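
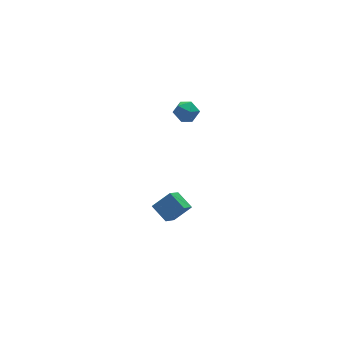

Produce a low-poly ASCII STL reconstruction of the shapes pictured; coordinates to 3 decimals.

solid 
facet normal -0.957 0.088 0.278
outer loop
vertex 0.658 -1.213 3.669
vertex 0.625 -1.969 3.795
vertex 0.833 -1.495 4.361
endloop
endfacet
facet normal -0.592 0.683 0.428
outer loop
vertex 0.658 -1.213 3.669
vertex 0.833 -1.495 4.361
vertex 1.259 -0.934 4.056
endloop
endfacet
facet normal -0.316 0.931 -0.181
outer loop
vertex 0.658 -1.213 3.669
vertex 1.259 -0.934 4.056
vertex 1.314 -1.062 3.301
endloop
endfacet
facet normal -0.510 0.490 -0.707
outer loop
vertex 0.658 -1.213 3.669
vertex 1.314 -1.062 3.301
vertex 0.922 -1.702 3.14
endloop
endfacet
facet normal -0.905 -0.031 -0.423
outer loop
vertex 0.658 -1.213 3.669
vertex 0.922 -1.702 3.14
vertex 0.625 -1.969 3.795
endloop
endfacet
facet normal -0.051 0.507 0.861
outer loop
vertex 1.259 -0.934 4.056
vertex 0.833 -1.495 4.361
vertex 1.598 -1.518 4.42
endloop
endfacet
facet normal -0.641 -0.456 0.617
outer loop
vertex 0.833 -1.495 4.361
vertex 0.625 -1.969 3.795
vertex 1.206 -2.158 4.259
endloop
endfacet
facet normal -0.559 -0.647 -0.518
outer loop
vertex 0.625 -1.969 3.795
vertex 0.922 -1.702 3.14
vertex 1.261 -2.286 3.504
endloop
endfacet
facet normal 0.081 0.196 -0.977
outer loop
vertex 0.922 -1.702 3.14
vertex 1.314 -1.062 3.301
vertex 1.687 -1.725 3.199
endloop
endfacet
facet normal 0.396 0.910 -0.125
outer loop
vertex 1.314 -1.062 3.301
vertex 1.259 -0.934 4.056
vertex 1.895 -1.251 3.765
endloop
endfacet
facet normal 0.510 -0.490 0.707
outer loop
vertex 1.862 -2.007 3.891
vertex 1.598 -1.518 4.42
vertex 1.206 -2.158 4.259
endloop
endfacet
facet normal 0.316 -0.931 0.181
outer loop
vertex 1.862 -2.007 3.891
vertex 1.206 -2.158 4.259
vertex 1.261 -2.286 3.504
endloop
endfacet
facet normal 0.592 -0.683 -0.428
outer loop
vertex 1.862 -2.007 3.891
vertex 1.261 -2.286 3.504
vertex 1.687 -1.725 3.199
endloop
endfacet
facet normal 0.957 -0.088 -0.278
outer loop
vertex 1.862 -2.007 3.891
vertex 1.687 -1.725 3.199
vertex 1.895 -1.251 3.765
endloop
endfacet
facet normal 0.905 0.031 0.423
outer loop
vertex 1.862 -2.007 3.891
vertex 1.895 -1.251 3.765
vertex 1.598 -1.518 4.42
endloop
endfacet
facet normal -0.081 -0.196 0.977
outer loop
vertex 1.206 -2.158 4.259
vertex 1.598 -1.518 4.42
vertex 0.833 -1.495 4.361
endloop
endfacet
facet normal -0.396 -0.910 0.125
outer loop
vertex 1.261 -2.286 3.504
vertex 1.206 -2.158 4.259
vertex 0.625 -1.969 3.795
endloop
endfacet
facet normal 0.051 -0.507 -0.861
outer loop
vertex 1.687 -1.725 3.199
vertex 1.261 -2.286 3.504
vertex 0.922 -1.702 3.14
endloop
endfacet
facet normal 0.641 0.456 -0.617
outer loop
vertex 1.895 -1.251 3.765
vertex 1.687 -1.725 3.199
vertex 1.314 -1.062 3.301
endloop
endfacet
facet normal 0.559 0.647 0.518
outer loop
vertex 1.598 -1.518 4.42
vertex 1.895 -1.251 3.765
vertex 1.259 -0.934 4.056
endloop
endfacet
facet normal -0.505 -0.508 0.698
outer loop
vertex -0.232 -2.629 -1.846
vertex -1.287 -2.574 -2.57
vertex 0.076 -3.662 -2.375
endloop
endfacet
facet normal 0.824 -0.044 0.565
outer loop
vertex 1.087 -2.646 -3.77
vertex -0.232 -2.629 -1.846
vertex 0.076 -3.662 -2.375
endloop
endfacet
facet normal -0.505 -0.508 0.697
outer loop
vertex 0.076 -3.662 -2.375
vertex -1.287 -2.574 -2.57
vertex -0.978 -3.606 -3.098
endloop
endfacet
facet normal 0.257 -0.860 -0.441
outer loop
vertex -0.978 -3.606 -3.098
vertex 1.087 -2.646 -3.77
vertex 0.076 -3.662 -2.375
endloop
endfacet
facet normal -0.257 0.860 0.440
outer loop
vertex -0.232 -2.629 -1.846
vertex -0.276 -1.558 -3.965
vertex -1.287 -2.574 -2.57
endloop
endfacet
facet normal 0.824 -0.042 0.565
outer loop
vertex 0.778 -1.614 -3.242
vertex -0.232 -2.629 -1.846
vertex 1.087 -2.646 -3.77
endloop
endfacet
facet normal -0.256 0.861 0.440
outer loop
vertex 0.778 -1.614 -3.242
vertex -0.276 -1.558 -3.965
vertex -0.232 -2.629 -1.846
endloop
endfacet
facet normal -0.824 0.043 -0.566
outer loop
vertex -1.287 -2.574 -2.57
vertex -0.276 -1.558 -3.965
vertex -0.978 -3.606 -3.098
endloop
endfacet
facet normal 0.257 -0.861 -0.440
outer loop
vertex 0.032 -2.591 -4.494
vertex 1.087 -2.646 -3.77
vertex -0.978 -3.606 -3.098
endloop
endfacet
facet normal -0.824 0.043 -0.565
outer loop
vertex -0.978 -3.606 -3.098
vertex -0.276 -1.558 -3.965
vertex 0.032 -2.591 -4.494
endloop
endfacet
facet normal 0.505 0.508 -0.698
outer loop
vertex 0.032 -2.591 -4.494
vertex 0.778 -1.614 -3.242
vertex 1.087 -2.646 -3.77
endloop
endfacet
facet normal 0.505 0.508 -0.698
outer loop
vertex -0.276 -1.558 -3.965
vertex 0.778 -1.614 -3.242
vertex 0.032 -2.591 -4.494
endloop
endfacet

endsolid


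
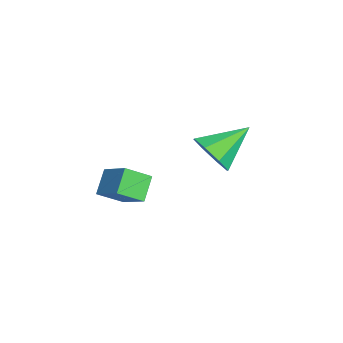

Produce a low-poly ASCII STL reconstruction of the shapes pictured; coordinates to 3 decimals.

solid 
facet normal 0.302 -0.805 -0.511
outer loop
vertex -2.138 1.607 0.27
vertex -3.093 1.455 -0.055
vertex -2.288 1.977 -0.402
endloop
endfacet
facet normal 0.702 0.678 0.217
outer loop
vertex -2.138 1.607 0.27
vertex -2.288 1.977 -0.402
vertex -3.667 2.985 0.915
endloop
endfacet
facet normal 0.302 -0.805 -0.511
outer loop
vertex -2.288 1.977 -0.402
vertex -3.093 1.455 -0.055
vertex -2.909 2.041 -0.87
endloop
endfacet
facet normal 0.336 0.884 -0.325
outer loop
vertex -2.288 1.977 -0.402
vertex -2.909 2.041 -0.87
vertex -3.667 2.985 0.915
endloop
endfacet
facet normal 0.302 -0.805 -0.511
outer loop
vertex -2.909 2.041 -0.87
vertex -3.093 1.455 -0.055
vertex -3.638 1.762 -0.861
endloop
endfacet
facet normal -0.306 0.782 -0.543
outer loop
vertex -2.909 2.041 -0.87
vertex -3.638 1.762 -0.861
vertex -3.667 2.985 0.915
endloop
endfacet
facet normal 0.302 -0.805 -0.511
outer loop
vertex -3.638 1.762 -0.861
vertex -3.093 1.455 -0.055
vertex -4.048 1.303 -0.38
endloop
endfacet
facet normal -0.847 0.431 -0.311
outer loop
vertex -3.638 1.762 -0.861
vertex -4.048 1.303 -0.38
vertex -3.667 2.985 0.915
endloop
endfacet
facet normal 0.302 -0.805 -0.510
outer loop
vertex -4.048 1.303 -0.38
vertex -3.093 1.455 -0.055
vertex -3.898 0.934 0.291
endloop
endfacet
facet normal -0.971 0.037 0.237
outer loop
vertex -4.048 1.303 -0.38
vertex -3.898 0.934 0.291
vertex -3.667 2.985 0.915
endloop
endfacet
facet normal 0.302 -0.805 -0.510
outer loop
vertex -3.898 0.934 0.291
vertex -3.093 1.455 -0.055
vertex -3.277 0.87 0.76
endloop
endfacet
facet normal -0.605 -0.169 0.778
outer loop
vertex -3.898 0.934 0.291
vertex -3.277 0.87 0.76
vertex -3.667 2.985 0.915
endloop
endfacet
facet normal 0.302 -0.805 -0.510
outer loop
vertex -3.277 0.87 0.76
vertex -3.093 1.455 -0.055
vertex -2.548 1.149 0.751
endloop
endfacet
facet normal 0.038 -0.066 0.997
outer loop
vertex -3.277 0.87 0.76
vertex -2.548 1.149 0.751
vertex -3.667 2.985 0.915
endloop
endfacet
facet normal 0.302 -0.806 -0.510
outer loop
vertex -2.548 1.149 0.751
vertex -3.093 1.455 -0.055
vertex -2.138 1.607 0.27
endloop
endfacet
facet normal 0.579 0.284 0.764
outer loop
vertex -2.548 1.149 0.751
vertex -2.138 1.607 0.27
vertex -3.667 2.985 0.915
endloop
endfacet
facet normal -0.725 -0.439 -0.531
outer loop
vertex -0.435 -3.018 0.224
vertex -1.191 -2.644 0.946
vertex -0.558 -2.06 -0.4
endloop
endfacet
facet normal 0.681 -0.336 -0.651
outer loop
vertex 0.471 -1.436 0.354
vertex -0.435 -3.018 0.224
vertex -0.558 -2.06 -0.4
endloop
endfacet
facet normal -0.725 -0.439 -0.531
outer loop
vertex -0.558 -2.06 -0.4
vertex -1.191 -2.644 0.946
vertex -1.314 -1.686 0.322
endloop
endfacet
facet normal -0.107 0.833 -0.543
outer loop
vertex -1.314 -1.686 0.322
vertex 0.471 -1.436 0.354
vertex -0.558 -2.06 -0.4
endloop
endfacet
facet normal 0.107 -0.833 0.543
outer loop
vertex -0.435 -3.018 0.224
vertex -0.162 -2.02 1.7
vertex -1.191 -2.644 0.946
endloop
endfacet
facet normal 0.681 -0.336 -0.651
outer loop
vertex 0.594 -2.394 0.978
vertex -0.435 -3.018 0.224
vertex 0.471 -1.436 0.354
endloop
endfacet
facet normal 0.107 -0.833 0.543
outer loop
vertex 0.594 -2.394 0.978
vertex -0.162 -2.02 1.7
vertex -0.435 -3.018 0.224
endloop
endfacet
facet normal -0.681 0.336 0.651
outer loop
vertex -1.191 -2.644 0.946
vertex -0.162 -2.02 1.7
vertex -1.314 -1.686 0.322
endloop
endfacet
facet normal -0.107 0.833 -0.543
outer loop
vertex -0.285 -1.062 1.076
vertex 0.471 -1.436 0.354
vertex -1.314 -1.686 0.322
endloop
endfacet
facet normal -0.681 0.336 0.651
outer loop
vertex -1.314 -1.686 0.322
vertex -0.162 -2.02 1.7
vertex -0.285 -1.062 1.076
endloop
endfacet
facet normal 0.725 0.439 0.531
outer loop
vertex -0.285 -1.062 1.076
vertex 0.594 -2.394 0.978
vertex 0.471 -1.436 0.354
endloop
endfacet
facet normal 0.725 0.439 0.531
outer loop
vertex -0.162 -2.02 1.7
vertex 0.594 -2.394 0.978
vertex -0.285 -1.062 1.076
endloop
endfacet

endsolid


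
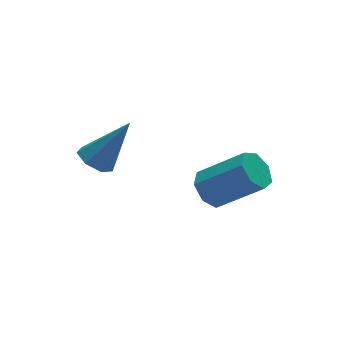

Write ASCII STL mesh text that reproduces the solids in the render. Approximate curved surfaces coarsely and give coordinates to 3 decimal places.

solid 
facet normal -0.582 0.107 -0.807
outer loop
vertex -1.809 -0.412 0.116
vertex -2.271 -0.496 0.438
vertex -2.009 -0.005 0.314
endloop
endfacet
facet normal 0.851 0.499 -0.165
outer loop
vertex -1.809 -0.412 0.116
vertex -2.009 -0.005 0.314
vertex -1.349 -0.664 1.722
endloop
endfacet
facet normal -0.580 0.106 -0.807
outer loop
vertex -2.009 -0.005 0.314
vertex -2.271 -0.496 0.438
vertex -2.407 0.032 0.605
endloop
endfacet
facet normal 0.295 0.911 0.288
outer loop
vertex -2.009 -0.005 0.314
vertex -2.407 0.032 0.605
vertex -1.349 -0.664 1.722
endloop
endfacet
facet normal -0.580 0.106 -0.808
outer loop
vertex -2.407 0.032 0.605
vertex -2.271 -0.496 0.438
vertex -2.703 -0.328 0.77
endloop
endfacet
facet normal -0.348 0.612 0.711
outer loop
vertex -2.407 0.032 0.605
vertex -2.703 -0.328 0.77
vertex -1.349 -0.664 1.722
endloop
endfacet
facet normal -0.580 0.105 -0.808
outer loop
vertex -2.703 -0.328 0.77
vertex -2.271 -0.496 0.438
vertex -2.674 -0.815 0.686
endloop
endfacet
facet normal -0.595 -0.171 0.786
outer loop
vertex -2.703 -0.328 0.77
vertex -2.674 -0.815 0.686
vertex -1.349 -0.664 1.722
endloop
endfacet
facet normal -0.581 0.106 -0.807
outer loop
vertex -2.674 -0.815 0.686
vertex -2.271 -0.496 0.438
vertex -2.342 -1.061 0.415
endloop
endfacet
facet normal -0.259 -0.852 0.456
outer loop
vertex -2.674 -0.815 0.686
vertex -2.342 -1.061 0.415
vertex -1.349 -0.664 1.722
endloop
endfacet
facet normal -0.581 0.106 -0.807
outer loop
vertex -2.342 -1.061 0.415
vertex -2.271 -0.496 0.438
vertex -1.957 -0.882 0.161
endloop
endfacet
facet normal 0.405 -0.914 -0.030
outer loop
vertex -2.342 -1.061 0.415
vertex -1.957 -0.882 0.161
vertex -1.349 -0.664 1.722
endloop
endfacet
facet normal -0.581 0.106 -0.807
outer loop
vertex -1.957 -0.882 0.161
vertex -2.271 -0.496 0.438
vertex -1.809 -0.412 0.116
endloop
endfacet
facet normal 0.899 -0.312 -0.307
outer loop
vertex -1.957 -0.882 0.161
vertex -1.809 -0.412 0.116
vertex -1.349 -0.664 1.722
endloop
endfacet
facet normal -0.603 0.478 -0.639
outer loop
vertex 0.616 -1.981 -0.554
vertex 0.131 -2.25 -0.298
vertex 0.395 -1.72 -0.15
endloop
endfacet
facet normal 0.681 0.726 -0.097
outer loop
vertex 0.616 -1.981 -0.554
vertex 0.395 -1.72 -0.15
vertex 1.573 -2.742 0.463
endloop
endfacet
facet normal 0.681 0.726 -0.097
outer loop
vertex 1.573 -2.742 0.463
vertex 0.395 -1.72 -0.15
vertex 1.352 -2.481 0.867
endloop
endfacet
facet normal 0.602 -0.479 0.639
outer loop
vertex 1.573 -2.742 0.463
vertex 1.352 -2.481 0.867
vertex 1.089 -3.01 0.718
endloop
endfacet
facet normal -0.601 0.478 -0.640
outer loop
vertex 0.395 -1.72 -0.15
vertex 0.131 -2.25 -0.298
vertex -0.025 -1.857 0.142
endloop
endfacet
facet normal 0.098 0.839 0.535
outer loop
vertex 0.395 -1.72 -0.15
vertex -0.025 -1.857 0.142
vertex 1.352 -2.481 0.867
endloop
endfacet
facet normal 0.099 0.839 0.535
outer loop
vertex 1.352 -2.481 0.867
vertex -0.025 -1.857 0.142
vertex 0.933 -2.618 1.159
endloop
endfacet
facet normal 0.602 -0.479 0.639
outer loop
vertex 1.352 -2.481 0.867
vertex 0.933 -2.618 1.159
vertex 1.089 -3.01 0.718
endloop
endfacet
facet normal -0.602 0.478 -0.640
outer loop
vertex -0.025 -1.857 0.142
vertex 0.131 -2.25 -0.298
vertex -0.327 -2.29 0.103
endloop
endfacet
facet normal -0.558 0.320 0.765
outer loop
vertex -0.025 -1.857 0.142
vertex -0.327 -2.29 0.103
vertex 0.933 -2.618 1.159
endloop
endfacet
facet normal -0.559 0.319 0.766
outer loop
vertex 0.933 -2.618 1.159
vertex -0.327 -2.29 0.103
vertex 0.631 -3.051 1.119
endloop
endfacet
facet normal 0.602 -0.479 0.639
outer loop
vertex 0.933 -2.618 1.159
vertex 0.631 -3.051 1.119
vertex 1.089 -3.01 0.718
endloop
endfacet
facet normal -0.602 0.479 -0.640
outer loop
vertex -0.327 -2.29 0.103
vertex 0.131 -2.25 -0.298
vertex -0.284 -2.693 -0.239
endloop
endfacet
facet normal -0.794 -0.440 0.419
outer loop
vertex -0.327 -2.29 0.103
vertex -0.284 -2.693 -0.239
vertex 0.631 -3.051 1.119
endloop
endfacet
facet normal -0.794 -0.440 0.419
outer loop
vertex 0.631 -3.051 1.119
vertex -0.284 -2.693 -0.239
vertex 0.674 -3.453 0.778
endloop
endfacet
facet normal 0.602 -0.478 0.639
outer loop
vertex 0.631 -3.051 1.119
vertex 0.674 -3.453 0.778
vertex 1.089 -3.01 0.718
endloop
endfacet
facet normal -0.602 0.479 -0.639
outer loop
vertex -0.284 -2.693 -0.239
vertex 0.131 -2.25 -0.298
vertex 0.072 -2.761 -0.625
endloop
endfacet
facet normal -0.430 -0.869 -0.244
outer loop
vertex -0.284 -2.693 -0.239
vertex 0.072 -2.761 -0.625
vertex 0.674 -3.453 0.778
endloop
endfacet
facet normal -0.433 -0.868 -0.242
outer loop
vertex 0.674 -3.453 0.778
vertex 0.072 -2.761 -0.625
vertex 1.029 -3.522 0.391
endloop
endfacet
facet normal 0.603 -0.478 0.638
outer loop
vertex 0.674 -3.453 0.778
vertex 1.029 -3.522 0.391
vertex 1.089 -3.01 0.718
endloop
endfacet
facet normal -0.602 0.479 -0.639
outer loop
vertex 0.072 -2.761 -0.625
vertex 0.131 -2.25 -0.298
vertex 0.472 -2.445 -0.765
endloop
endfacet
facet normal 0.255 -0.643 -0.722
outer loop
vertex 0.072 -2.761 -0.625
vertex 0.472 -2.445 -0.765
vertex 1.029 -3.522 0.391
endloop
endfacet
facet normal 0.256 -0.642 -0.722
outer loop
vertex 1.029 -3.522 0.391
vertex 0.472 -2.445 -0.765
vertex 1.429 -3.205 0.251
endloop
endfacet
facet normal 0.603 -0.478 0.639
outer loop
vertex 1.029 -3.522 0.391
vertex 1.429 -3.205 0.251
vertex 1.089 -3.01 0.718
endloop
endfacet
facet normal -0.602 0.478 -0.639
outer loop
vertex 0.472 -2.445 -0.765
vertex 0.131 -2.25 -0.298
vertex 0.616 -1.981 -0.554
endloop
endfacet
facet normal 0.751 0.066 -0.658
outer loop
vertex 0.472 -2.445 -0.765
vertex 0.616 -1.981 -0.554
vertex 1.429 -3.205 0.251
endloop
endfacet
facet normal 0.751 0.067 -0.657
outer loop
vertex 1.429 -3.205 0.251
vertex 0.616 -1.981 -0.554
vertex 1.573 -2.742 0.463
endloop
endfacet
facet normal 0.602 -0.480 0.638
outer loop
vertex 1.429 -3.205 0.251
vertex 1.573 -2.742 0.463
vertex 1.089 -3.01 0.718
endloop
endfacet

endsolid


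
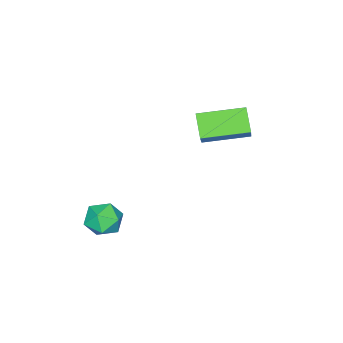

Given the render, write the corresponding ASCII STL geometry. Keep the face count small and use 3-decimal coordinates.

solid 
facet normal -0.641 0.756 0.130
outer loop
vertex -3.054 3.882 2.039
vertex -2.434 4.557 1.174
vertex -4.219 3.138 0.621
endloop
endfacet
facet normal -0.492 -0.536 0.686
outer loop
vertex -2.866 1.543 0.346
vertex -3.054 3.882 2.039
vertex -4.219 3.138 0.621
endloop
endfacet
facet normal -0.641 0.756 0.130
outer loop
vertex -4.219 3.138 0.621
vertex -2.434 4.557 1.174
vertex -3.599 3.813 -0.243
endloop
endfacet
facet normal -0.588 -0.376 -0.716
outer loop
vertex -3.599 3.813 -0.243
vertex -2.866 1.543 0.346
vertex -4.219 3.138 0.621
endloop
endfacet
facet normal 0.589 0.376 0.715
outer loop
vertex -3.054 3.882 2.039
vertex -1.081 2.962 0.899
vertex -2.434 4.557 1.174
endloop
endfacet
facet normal -0.492 -0.536 0.686
outer loop
vertex -1.701 2.287 1.763
vertex -3.054 3.882 2.039
vertex -2.866 1.543 0.346
endloop
endfacet
facet normal 0.589 0.376 0.716
outer loop
vertex -1.701 2.287 1.763
vertex -1.081 2.962 0.899
vertex -3.054 3.882 2.039
endloop
endfacet
facet normal 0.492 0.536 -0.686
outer loop
vertex -2.434 4.557 1.174
vertex -1.081 2.962 0.899
vertex -3.599 3.813 -0.243
endloop
endfacet
facet normal -0.589 -0.376 -0.715
outer loop
vertex -2.246 2.218 -0.519
vertex -2.866 1.543 0.346
vertex -3.599 3.813 -0.243
endloop
endfacet
facet normal 0.492 0.536 -0.686
outer loop
vertex -3.599 3.813 -0.243
vertex -1.081 2.962 0.899
vertex -2.246 2.218 -0.519
endloop
endfacet
facet normal 0.641 -0.756 -0.130
outer loop
vertex -2.246 2.218 -0.519
vertex -1.701 2.287 1.763
vertex -2.866 1.543 0.346
endloop
endfacet
facet normal 0.641 -0.756 -0.130
outer loop
vertex -1.081 2.962 0.899
vertex -1.701 2.287 1.763
vertex -2.246 2.218 -0.519
endloop
endfacet
facet normal -0.900 0.011 0.436
outer loop
vertex 1.228 0.683 -3.622
vertex 1.264 -0.248 -3.525
vertex 1.598 0.307 -2.849
endloop
endfacet
facet normal -0.548 0.618 0.563
outer loop
vertex 1.228 0.683 -3.622
vertex 1.598 0.307 -2.849
vertex 2.01 1.042 -3.255
endloop
endfacet
facet normal -0.391 0.918 -0.065
outer loop
vertex 1.228 0.683 -3.622
vertex 2.01 1.042 -3.255
vertex 1.931 0.943 -4.182
endloop
endfacet
facet normal -0.646 0.495 -0.581
outer loop
vertex 1.228 0.683 -3.622
vertex 1.931 0.943 -4.182
vertex 1.47 0.146 -4.349
endloop
endfacet
facet normal -0.960 -0.065 -0.271
outer loop
vertex 1.228 0.683 -3.622
vertex 1.47 0.146 -4.349
vertex 1.264 -0.248 -3.525
endloop
endfacet
facet normal 0.065 0.454 0.888
outer loop
vertex 2.01 1.042 -3.255
vertex 1.598 0.307 -2.849
vertex 2.53 0.334 -2.931
endloop
endfacet
facet normal -0.504 -0.529 0.683
outer loop
vertex 1.598 0.307 -2.849
vertex 1.264 -0.248 -3.525
vertex 2.069 -0.463 -3.098
endloop
endfacet
facet normal -0.601 -0.653 -0.462
outer loop
vertex 1.264 -0.248 -3.525
vertex 1.47 0.146 -4.349
vertex 1.99 -0.562 -4.025
endloop
endfacet
facet normal -0.092 0.255 -0.963
outer loop
vertex 1.47 0.146 -4.349
vertex 1.931 0.943 -4.182
vertex 2.402 0.173 -4.431
endloop
endfacet
facet normal 0.318 0.939 -0.127
outer loop
vertex 1.931 0.943 -4.182
vertex 2.01 1.042 -3.255
vertex 2.736 0.728 -3.755
endloop
endfacet
facet normal 0.646 -0.495 0.581
outer loop
vertex 2.772 -0.203 -3.658
vertex 2.53 0.334 -2.931
vertex 2.069 -0.463 -3.098
endloop
endfacet
facet normal 0.391 -0.918 0.065
outer loop
vertex 2.772 -0.203 -3.658
vertex 2.069 -0.463 -3.098
vertex 1.99 -0.562 -4.025
endloop
endfacet
facet normal 0.548 -0.618 -0.563
outer loop
vertex 2.772 -0.203 -3.658
vertex 1.99 -0.562 -4.025
vertex 2.402 0.173 -4.431
endloop
endfacet
facet normal 0.900 -0.011 -0.436
outer loop
vertex 2.772 -0.203 -3.658
vertex 2.402 0.173 -4.431
vertex 2.736 0.728 -3.755
endloop
endfacet
facet normal 0.960 0.065 0.271
outer loop
vertex 2.772 -0.203 -3.658
vertex 2.736 0.728 -3.755
vertex 2.53 0.334 -2.931
endloop
endfacet
facet normal 0.092 -0.255 0.963
outer loop
vertex 2.069 -0.463 -3.098
vertex 2.53 0.334 -2.931
vertex 1.598 0.307 -2.849
endloop
endfacet
facet normal -0.318 -0.939 0.127
outer loop
vertex 1.99 -0.562 -4.025
vertex 2.069 -0.463 -3.098
vertex 1.264 -0.248 -3.525
endloop
endfacet
facet normal -0.065 -0.454 -0.888
outer loop
vertex 2.402 0.173 -4.431
vertex 1.99 -0.562 -4.025
vertex 1.47 0.146 -4.349
endloop
endfacet
facet normal 0.504 0.529 -0.683
outer loop
vertex 2.736 0.728 -3.755
vertex 2.402 0.173 -4.431
vertex 1.931 0.943 -4.182
endloop
endfacet
facet normal 0.601 0.653 0.462
outer loop
vertex 2.53 0.334 -2.931
vertex 2.736 0.728 -3.755
vertex 2.01 1.042 -3.255
endloop
endfacet

endsolid


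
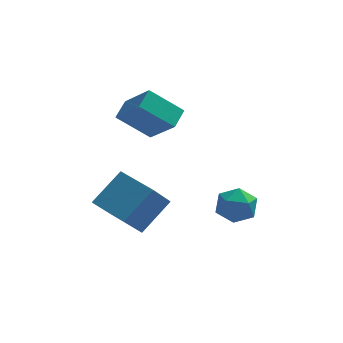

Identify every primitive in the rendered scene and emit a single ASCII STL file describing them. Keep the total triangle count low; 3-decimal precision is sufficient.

solid 
facet normal -0.534 0.529 -0.660
outer loop
vertex -4.238 4.796 2.175
vertex -2.654 4.771 0.873
vertex -4.643 3.795 1.701
endloop
endfacet
facet normal -0.773 0.012 0.635
outer loop
vertex -3.506 2.669 3.107
vertex -4.238 4.796 2.175
vertex -4.643 3.795 1.701
endloop
endfacet
facet normal -0.534 0.529 -0.660
outer loop
vertex -4.643 3.795 1.701
vertex -2.654 4.771 0.873
vertex -3.06 3.769 0.399
endloop
endfacet
facet normal -0.344 -0.849 -0.401
outer loop
vertex -3.06 3.769 0.399
vertex -3.506 2.669 3.107
vertex -4.643 3.795 1.701
endloop
endfacet
facet normal 0.344 0.849 0.402
outer loop
vertex -4.238 4.796 2.175
vertex -1.517 3.645 2.279
vertex -2.654 4.771 0.873
endloop
endfacet
facet normal -0.772 0.012 0.635
outer loop
vertex -3.1 3.671 3.581
vertex -4.238 4.796 2.175
vertex -3.506 2.669 3.107
endloop
endfacet
facet normal 0.344 0.849 0.401
outer loop
vertex -3.1 3.671 3.581
vertex -1.517 3.645 2.279
vertex -4.238 4.796 2.175
endloop
endfacet
facet normal 0.773 -0.013 -0.635
outer loop
vertex -2.654 4.771 0.873
vertex -1.517 3.645 2.279
vertex -3.06 3.769 0.399
endloop
endfacet
facet normal -0.343 -0.849 -0.401
outer loop
vertex -1.922 2.644 1.805
vertex -3.506 2.669 3.107
vertex -3.06 3.769 0.399
endloop
endfacet
facet normal 0.773 -0.012 -0.635
outer loop
vertex -3.06 3.769 0.399
vertex -1.517 3.645 2.279
vertex -1.922 2.644 1.805
endloop
endfacet
facet normal 0.534 -0.529 0.660
outer loop
vertex -1.922 2.644 1.805
vertex -3.1 3.671 3.581
vertex -3.506 2.669 3.107
endloop
endfacet
facet normal 0.534 -0.529 0.660
outer loop
vertex -1.517 3.645 2.279
vertex -3.1 3.671 3.581
vertex -1.922 2.644 1.805
endloop
endfacet
facet normal -0.713 0.691 0.119
outer loop
vertex -5.522 -0.217 -1.358
vertex -4.287 0.824 0.0
vertex -4.789 0.787 -2.794
endloop
endfacet
facet normal -0.585 -0.493 -0.644
outer loop
vertex -3.313 -0.644 -3.04
vertex -5.522 -0.217 -1.358
vertex -4.789 0.787 -2.794
endloop
endfacet
facet normal -0.713 0.691 0.119
outer loop
vertex -4.789 0.787 -2.794
vertex -4.287 0.824 0.0
vertex -3.553 1.828 -1.437
endloop
endfacet
facet normal 0.386 0.528 -0.757
outer loop
vertex -3.553 1.828 -1.437
vertex -3.313 -0.644 -3.04
vertex -4.789 0.787 -2.794
endloop
endfacet
facet normal -0.386 -0.528 0.756
outer loop
vertex -5.522 -0.217 -1.358
vertex -2.811 -0.607 -0.246
vertex -4.287 0.824 0.0
endloop
endfacet
facet normal -0.585 -0.493 -0.644
outer loop
vertex -4.047 -1.648 -1.603
vertex -5.522 -0.217 -1.358
vertex -3.313 -0.644 -3.04
endloop
endfacet
facet normal -0.386 -0.528 0.757
outer loop
vertex -4.047 -1.648 -1.603
vertex -2.811 -0.607 -0.246
vertex -5.522 -0.217 -1.358
endloop
endfacet
facet normal 0.585 0.493 0.644
outer loop
vertex -4.287 0.824 0.0
vertex -2.811 -0.607 -0.246
vertex -3.553 1.828 -1.437
endloop
endfacet
facet normal 0.387 0.528 -0.756
outer loop
vertex -2.078 0.397 -1.682
vertex -3.313 -0.644 -3.04
vertex -3.553 1.828 -1.437
endloop
endfacet
facet normal 0.585 0.493 0.644
outer loop
vertex -3.553 1.828 -1.437
vertex -2.811 -0.607 -0.246
vertex -2.078 0.397 -1.682
endloop
endfacet
facet normal 0.713 -0.691 -0.119
outer loop
vertex -2.078 0.397 -1.682
vertex -4.047 -1.648 -1.603
vertex -3.313 -0.644 -3.04
endloop
endfacet
facet normal 0.713 -0.691 -0.119
outer loop
vertex -2.811 -0.607 -0.246
vertex -4.047 -1.648 -1.603
vertex -2.078 0.397 -1.682
endloop
endfacet
facet normal -0.221 0.711 0.667
outer loop
vertex 1.0 2.894 -2.734
vertex 0.089 2.368 -2.475
vertex 1.008 2.154 -1.943
endloop
endfacet
facet normal 0.485 0.641 0.595
outer loop
vertex 1.0 2.894 -2.734
vertex 1.008 2.154 -1.943
vertex 1.824 2.196 -2.654
endloop
endfacet
facet normal 0.649 0.756 -0.091
outer loop
vertex 1.0 2.894 -2.734
vertex 1.824 2.196 -2.654
vertex 1.41 2.435 -3.625
endloop
endfacet
facet normal 0.044 0.896 -0.441
outer loop
vertex 1.0 2.894 -2.734
vertex 1.41 2.435 -3.625
vertex 0.338 2.542 -3.515
endloop
endfacet
facet normal -0.494 0.869 0.027
outer loop
vertex 1.0 2.894 -2.734
vertex 0.338 2.542 -3.515
vertex 0.089 2.368 -2.475
endloop
endfacet
facet normal 0.658 -0.033 0.753
outer loop
vertex 1.824 2.196 -2.654
vertex 1.008 2.154 -1.943
vertex 1.422 1.238 -2.345
endloop
endfacet
facet normal -0.485 0.080 0.871
outer loop
vertex 1.008 2.154 -1.943
vertex 0.089 2.368 -2.475
vertex 0.35 1.345 -2.235
endloop
endfacet
facet normal -0.927 0.336 -0.166
outer loop
vertex 0.089 2.368 -2.475
vertex 0.338 2.542 -3.515
vertex -0.064 1.584 -3.206
endloop
endfacet
facet normal -0.057 0.380 -0.923
outer loop
vertex 0.338 2.542 -3.515
vertex 1.41 2.435 -3.625
vertex 0.752 1.626 -3.917
endloop
endfacet
facet normal 0.922 0.152 -0.356
outer loop
vertex 1.41 2.435 -3.625
vertex 1.824 2.196 -2.654
vertex 1.671 1.412 -3.385
endloop
endfacet
facet normal -0.044 -0.896 0.441
outer loop
vertex 0.76 0.886 -3.126
vertex 1.422 1.238 -2.345
vertex 0.35 1.345 -2.235
endloop
endfacet
facet normal -0.649 -0.756 0.091
outer loop
vertex 0.76 0.886 -3.126
vertex 0.35 1.345 -2.235
vertex -0.064 1.584 -3.206
endloop
endfacet
facet normal -0.485 -0.641 -0.595
outer loop
vertex 0.76 0.886 -3.126
vertex -0.064 1.584 -3.206
vertex 0.752 1.626 -3.917
endloop
endfacet
facet normal 0.221 -0.711 -0.667
outer loop
vertex 0.76 0.886 -3.126
vertex 0.752 1.626 -3.917
vertex 1.671 1.412 -3.385
endloop
endfacet
facet normal 0.494 -0.869 -0.027
outer loop
vertex 0.76 0.886 -3.126
vertex 1.671 1.412 -3.385
vertex 1.422 1.238 -2.345
endloop
endfacet
facet normal 0.057 -0.380 0.923
outer loop
vertex 0.35 1.345 -2.235
vertex 1.422 1.238 -2.345
vertex 1.008 2.154 -1.943
endloop
endfacet
facet normal -0.922 -0.152 0.356
outer loop
vertex -0.064 1.584 -3.206
vertex 0.35 1.345 -2.235
vertex 0.089 2.368 -2.475
endloop
endfacet
facet normal -0.658 0.033 -0.753
outer loop
vertex 0.752 1.626 -3.917
vertex -0.064 1.584 -3.206
vertex 0.338 2.542 -3.515
endloop
endfacet
facet normal 0.485 -0.080 -0.871
outer loop
vertex 1.671 1.412 -3.385
vertex 0.752 1.626 -3.917
vertex 1.41 2.435 -3.625
endloop
endfacet
facet normal 0.927 -0.336 0.166
outer loop
vertex 1.422 1.238 -2.345
vertex 1.671 1.412 -3.385
vertex 1.824 2.196 -2.654
endloop
endfacet

endsolid


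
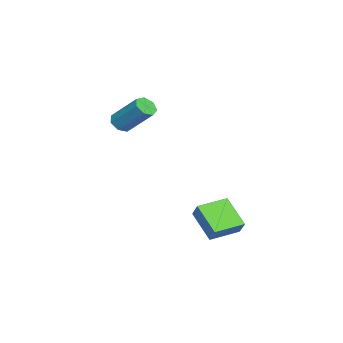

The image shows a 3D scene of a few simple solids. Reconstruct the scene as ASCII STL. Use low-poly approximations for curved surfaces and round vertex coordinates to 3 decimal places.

solid 
facet normal -0.280 -0.684 -0.674
outer loop
vertex -2.404 -4.157 1.437
vertex -3.037 -4.169 1.712
vertex -2.796 -3.768 1.205
endloop
endfacet
facet normal 0.702 0.332 -0.630
outer loop
vertex -2.404 -4.157 1.437
vertex -2.796 -3.768 1.205
vertex -1.79 -2.66 2.912
endloop
endfacet
facet normal 0.703 0.331 -0.629
outer loop
vertex -1.79 -2.66 2.912
vertex -2.796 -3.768 1.205
vertex -2.181 -2.271 2.68
endloop
endfacet
facet normal 0.281 0.684 0.673
outer loop
vertex -1.79 -2.66 2.912
vertex -2.181 -2.271 2.68
vertex -2.423 -2.671 3.188
endloop
endfacet
facet normal -0.280 -0.684 -0.674
outer loop
vertex -2.796 -3.768 1.205
vertex -3.037 -4.169 1.712
vertex -3.369 -3.681 1.355
endloop
endfacet
facet normal -0.073 0.715 -0.695
outer loop
vertex -2.796 -3.768 1.205
vertex -3.369 -3.681 1.355
vertex -2.181 -2.271 2.68
endloop
endfacet
facet normal -0.072 0.715 -0.696
outer loop
vertex -2.181 -2.271 2.68
vertex -3.369 -3.681 1.355
vertex -2.755 -2.183 2.83
endloop
endfacet
facet normal 0.281 0.685 0.673
outer loop
vertex -2.181 -2.271 2.68
vertex -2.755 -2.183 2.83
vertex -2.423 -2.671 3.188
endloop
endfacet
facet normal -0.281 -0.684 -0.673
outer loop
vertex -3.369 -3.681 1.355
vertex -3.037 -4.169 1.712
vertex -3.692 -3.961 1.774
endloop
endfacet
facet normal -0.794 0.560 -0.238
outer loop
vertex -3.369 -3.681 1.355
vertex -3.692 -3.961 1.774
vertex -2.755 -2.183 2.83
endloop
endfacet
facet normal -0.794 0.560 -0.238
outer loop
vertex -2.755 -2.183 2.83
vertex -3.692 -3.961 1.774
vertex -3.078 -2.463 3.249
endloop
endfacet
facet normal 0.280 0.684 0.673
outer loop
vertex -2.755 -2.183 2.83
vertex -3.078 -2.463 3.249
vertex -2.423 -2.671 3.188
endloop
endfacet
facet normal -0.281 -0.685 -0.672
outer loop
vertex -3.692 -3.961 1.774
vertex -3.037 -4.169 1.712
vertex -3.522 -4.397 2.147
endloop
endfacet
facet normal -0.917 -0.017 0.399
outer loop
vertex -3.692 -3.961 1.774
vertex -3.522 -4.397 2.147
vertex -3.078 -2.463 3.249
endloop
endfacet
facet normal -0.917 -0.017 0.399
outer loop
vertex -3.078 -2.463 3.249
vertex -3.522 -4.397 2.147
vertex -2.908 -2.9 3.622
endloop
endfacet
facet normal 0.280 0.684 0.674
outer loop
vertex -3.078 -2.463 3.249
vertex -2.908 -2.9 3.622
vertex -2.423 -2.671 3.188
endloop
endfacet
facet normal -0.282 -0.684 -0.673
outer loop
vertex -3.522 -4.397 2.147
vertex -3.037 -4.169 1.712
vertex -2.987 -4.662 2.192
endloop
endfacet
facet normal -0.350 -0.581 0.735
outer loop
vertex -3.522 -4.397 2.147
vertex -2.987 -4.662 2.192
vertex -2.908 -2.9 3.622
endloop
endfacet
facet normal -0.349 -0.581 0.735
outer loop
vertex -2.908 -2.9 3.622
vertex -2.987 -4.662 2.192
vertex -2.373 -3.164 3.667
endloop
endfacet
facet normal 0.281 0.683 0.674
outer loop
vertex -2.908 -2.9 3.622
vertex -2.373 -3.164 3.667
vertex -2.423 -2.671 3.188
endloop
endfacet
facet normal -0.280 -0.684 -0.674
outer loop
vertex -2.987 -4.662 2.192
vertex -3.037 -4.169 1.712
vertex -2.49 -4.555 1.877
endloop
endfacet
facet normal 0.481 -0.707 0.518
outer loop
vertex -2.987 -4.662 2.192
vertex -2.49 -4.555 1.877
vertex -2.373 -3.164 3.667
endloop
endfacet
facet normal 0.479 -0.708 0.519
outer loop
vertex -2.373 -3.164 3.667
vertex -2.49 -4.555 1.877
vertex -1.875 -3.058 3.352
endloop
endfacet
facet normal 0.281 0.683 0.674
outer loop
vertex -2.373 -3.164 3.667
vertex -1.875 -3.058 3.352
vertex -2.423 -2.671 3.188
endloop
endfacet
facet normal -0.280 -0.684 -0.674
outer loop
vertex -2.49 -4.555 1.877
vertex -3.037 -4.169 1.712
vertex -2.404 -4.157 1.437
endloop
endfacet
facet normal 0.949 -0.303 -0.088
outer loop
vertex -2.49 -4.555 1.877
vertex -2.404 -4.157 1.437
vertex -1.875 -3.058 3.352
endloop
endfacet
facet normal 0.949 -0.301 -0.089
outer loop
vertex -1.875 -3.058 3.352
vertex -2.404 -4.157 1.437
vertex -1.79 -2.66 2.912
endloop
endfacet
facet normal 0.282 0.684 0.673
outer loop
vertex -1.875 -3.058 3.352
vertex -1.79 -2.66 2.912
vertex -2.423 -2.671 3.188
endloop
endfacet
facet normal -0.637 0.760 0.129
outer loop
vertex -1.25 1.747 -2.475
vertex -0.208 2.837 -3.758
vertex -1.853 1.378 -3.278
endloop
endfacet
facet normal -0.526 -0.551 0.648
outer loop
vertex -0.752 0.063 -3.502
vertex -1.25 1.747 -2.475
vertex -1.853 1.378 -3.278
endloop
endfacet
facet normal -0.637 0.760 0.130
outer loop
vertex -1.853 1.378 -3.278
vertex -0.208 2.837 -3.758
vertex -0.811 2.469 -4.561
endloop
endfacet
facet normal -0.564 -0.344 -0.751
outer loop
vertex -0.811 2.469 -4.561
vertex -0.752 0.063 -3.502
vertex -1.853 1.378 -3.278
endloop
endfacet
facet normal 0.564 0.344 0.751
outer loop
vertex -1.25 1.747 -2.475
vertex 0.893 1.522 -3.982
vertex -0.208 2.837 -3.758
endloop
endfacet
facet normal -0.526 -0.551 0.648
outer loop
vertex -0.149 0.431 -2.699
vertex -1.25 1.747 -2.475
vertex -0.752 0.063 -3.502
endloop
endfacet
facet normal 0.564 0.344 0.751
outer loop
vertex -0.149 0.431 -2.699
vertex 0.893 1.522 -3.982
vertex -1.25 1.747 -2.475
endloop
endfacet
facet normal 0.526 0.551 -0.648
outer loop
vertex -0.208 2.837 -3.758
vertex 0.893 1.522 -3.982
vertex -0.811 2.469 -4.561
endloop
endfacet
facet normal -0.564 -0.344 -0.751
outer loop
vertex 0.29 1.153 -4.785
vertex -0.752 0.063 -3.502
vertex -0.811 2.469 -4.561
endloop
endfacet
facet normal 0.526 0.551 -0.648
outer loop
vertex -0.811 2.469 -4.561
vertex 0.893 1.522 -3.982
vertex 0.29 1.153 -4.785
endloop
endfacet
facet normal 0.636 -0.761 -0.129
outer loop
vertex 0.29 1.153 -4.785
vertex -0.149 0.431 -2.699
vertex -0.752 0.063 -3.502
endloop
endfacet
facet normal 0.637 -0.760 -0.129
outer loop
vertex 0.893 1.522 -3.982
vertex -0.149 0.431 -2.699
vertex 0.29 1.153 -4.785
endloop
endfacet

endsolid


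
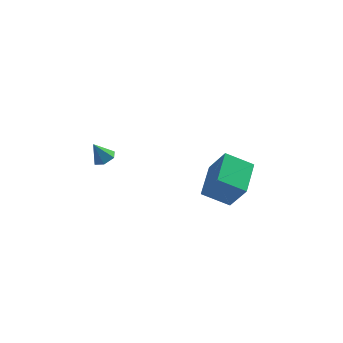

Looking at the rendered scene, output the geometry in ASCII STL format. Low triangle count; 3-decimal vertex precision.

solid 
facet normal -0.866 0.176 0.469
outer loop
vertex 2.393 1.679 -1.499
vertex 3.062 3.662 -1.009
vertex 1.632 2.345 -3.155
endloop
endfacet
facet normal -0.312 -0.923 -0.228
outer loop
vertex 3.138 2.038 -3.971
vertex 2.393 1.679 -1.499
vertex 1.632 2.345 -3.155
endloop
endfacet
facet normal -0.866 0.176 0.469
outer loop
vertex 1.632 2.345 -3.155
vertex 3.062 3.662 -1.009
vertex 2.301 4.328 -2.665
endloop
endfacet
facet normal -0.392 0.343 -0.853
outer loop
vertex 2.301 4.328 -2.665
vertex 3.138 2.038 -3.971
vertex 1.632 2.345 -3.155
endloop
endfacet
facet normal 0.392 -0.343 0.853
outer loop
vertex 2.393 1.679 -1.499
vertex 4.568 3.355 -1.825
vertex 3.062 3.662 -1.009
endloop
endfacet
facet normal -0.312 -0.923 -0.228
outer loop
vertex 3.899 1.372 -2.315
vertex 2.393 1.679 -1.499
vertex 3.138 2.038 -3.971
endloop
endfacet
facet normal 0.392 -0.343 0.853
outer loop
vertex 3.899 1.372 -2.315
vertex 4.568 3.355 -1.825
vertex 2.393 1.679 -1.499
endloop
endfacet
facet normal 0.312 0.923 0.228
outer loop
vertex 3.062 3.662 -1.009
vertex 4.568 3.355 -1.825
vertex 2.301 4.328 -2.665
endloop
endfacet
facet normal -0.392 0.343 -0.853
outer loop
vertex 3.807 4.021 -3.481
vertex 3.138 2.038 -3.971
vertex 2.301 4.328 -2.665
endloop
endfacet
facet normal 0.312 0.923 0.228
outer loop
vertex 2.301 4.328 -2.665
vertex 4.568 3.355 -1.825
vertex 3.807 4.021 -3.481
endloop
endfacet
facet normal 0.866 -0.176 -0.469
outer loop
vertex 3.807 4.021 -3.481
vertex 3.899 1.372 -2.315
vertex 3.138 2.038 -3.971
endloop
endfacet
facet normal 0.866 -0.176 -0.469
outer loop
vertex 4.568 3.355 -1.825
vertex 3.899 1.372 -2.315
vertex 3.807 4.021 -3.481
endloop
endfacet
facet normal 0.464 -0.102 -0.880
outer loop
vertex -2.996 0.024 2.599
vertex -3.511 -0.249 2.359
vertex -3.44 0.376 2.324
endloop
endfacet
facet normal 0.288 0.788 0.544
outer loop
vertex -2.996 0.024 2.599
vertex -3.44 0.376 2.324
vertex -4.049 -0.131 3.381
endloop
endfacet
facet normal 0.463 -0.102 -0.881
outer loop
vertex -3.44 0.376 2.324
vertex -3.511 -0.249 2.359
vertex -3.955 0.103 2.085
endloop
endfacet
facet normal -0.507 0.854 0.117
outer loop
vertex -3.44 0.376 2.324
vertex -3.955 0.103 2.085
vertex -4.049 -0.131 3.381
endloop
endfacet
facet normal 0.463 -0.102 -0.881
outer loop
vertex -3.955 0.103 2.085
vertex -3.511 -0.249 2.359
vertex -4.026 -0.522 2.12
endloop
endfacet
facet normal -0.993 0.110 -0.052
outer loop
vertex -3.955 0.103 2.085
vertex -4.026 -0.522 2.12
vertex -4.049 -0.131 3.381
endloop
endfacet
facet normal 0.463 -0.103 -0.880
outer loop
vertex -4.026 -0.522 2.12
vertex -3.511 -0.249 2.359
vertex -3.582 -0.874 2.395
endloop
endfacet
facet normal -0.683 -0.701 0.205
outer loop
vertex -4.026 -0.522 2.12
vertex -3.582 -0.874 2.395
vertex -4.049 -0.131 3.381
endloop
endfacet
facet normal 0.463 -0.103 -0.880
outer loop
vertex -3.582 -0.874 2.395
vertex -3.511 -0.249 2.359
vertex -3.067 -0.601 2.634
endloop
endfacet
facet normal 0.113 -0.767 0.632
outer loop
vertex -3.582 -0.874 2.395
vertex -3.067 -0.601 2.634
vertex -4.049 -0.131 3.381
endloop
endfacet
facet normal 0.464 -0.102 -0.880
outer loop
vertex -3.067 -0.601 2.634
vertex -3.511 -0.249 2.359
vertex -2.996 0.024 2.599
endloop
endfacet
facet normal 0.598 -0.023 0.801
outer loop
vertex -3.067 -0.601 2.634
vertex -2.996 0.024 2.599
vertex -4.049 -0.131 3.381
endloop
endfacet

endsolid


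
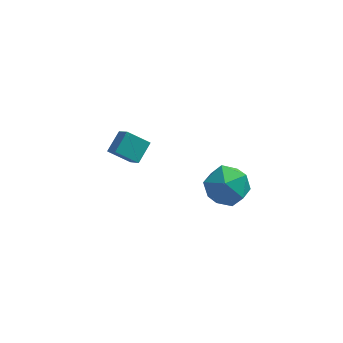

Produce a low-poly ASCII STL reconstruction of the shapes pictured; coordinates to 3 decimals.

solid 
facet normal -0.842 0.110 0.528
outer loop
vertex -0.334 3.794 0.17
vertex -0.69 4.467 -0.539
vertex -0.746 3.047 -0.332
endloop
endfacet
facet normal 0.343 -0.647 0.681
outer loop
vertex 0.13 2.933 -0.881
vertex -0.334 3.794 0.17
vertex -0.746 3.047 -0.332
endloop
endfacet
facet normal -0.842 0.110 0.528
outer loop
vertex -0.746 3.047 -0.332
vertex -0.69 4.467 -0.539
vertex -1.102 3.72 -1.041
endloop
endfacet
facet normal -0.416 -0.755 -0.507
outer loop
vertex -1.102 3.72 -1.041
vertex 0.13 2.933 -0.881
vertex -0.746 3.047 -0.332
endloop
endfacet
facet normal 0.416 0.755 0.507
outer loop
vertex -0.334 3.794 0.17
vertex 0.186 4.353 -1.088
vertex -0.69 4.467 -0.539
endloop
endfacet
facet normal 0.343 -0.647 0.681
outer loop
vertex 0.542 3.68 -0.379
vertex -0.334 3.794 0.17
vertex 0.13 2.933 -0.881
endloop
endfacet
facet normal 0.416 0.755 0.507
outer loop
vertex 0.542 3.68 -0.379
vertex 0.186 4.353 -1.088
vertex -0.334 3.794 0.17
endloop
endfacet
facet normal -0.343 0.647 -0.681
outer loop
vertex -0.69 4.467 -0.539
vertex 0.186 4.353 -1.088
vertex -1.102 3.72 -1.041
endloop
endfacet
facet normal -0.416 -0.755 -0.507
outer loop
vertex -0.226 3.606 -1.59
vertex 0.13 2.933 -0.881
vertex -1.102 3.72 -1.041
endloop
endfacet
facet normal -0.343 0.647 -0.681
outer loop
vertex -1.102 3.72 -1.041
vertex 0.186 4.353 -1.088
vertex -0.226 3.606 -1.59
endloop
endfacet
facet normal 0.842 -0.110 -0.528
outer loop
vertex -0.226 3.606 -1.59
vertex 0.542 3.68 -0.379
vertex 0.13 2.933 -0.881
endloop
endfacet
facet normal 0.842 -0.110 -0.528
outer loop
vertex 0.186 4.353 -1.088
vertex 0.542 3.68 -0.379
vertex -0.226 3.606 -1.59
endloop
endfacet
facet normal 0.183 -0.021 0.983
outer loop
vertex 3.237 -0.398 2.804
vertex 3.372 -1.334 2.759
vertex 4.102 -0.743 2.636
endloop
endfacet
facet normal 0.378 0.605 0.701
outer loop
vertex 3.237 -0.398 2.804
vertex 4.102 -0.743 2.636
vertex 3.791 0.009 2.154
endloop
endfacet
facet normal -0.197 0.898 0.394
outer loop
vertex 3.237 -0.398 2.804
vertex 3.791 0.009 2.154
vertex 2.87 -0.116 1.979
endloop
endfacet
facet normal -0.747 0.453 0.487
outer loop
vertex 3.237 -0.398 2.804
vertex 2.87 -0.116 1.979
vertex 2.611 -0.946 2.353
endloop
endfacet
facet normal -0.513 -0.115 0.851
outer loop
vertex 3.237 -0.398 2.804
vertex 2.611 -0.946 2.353
vertex 3.372 -1.334 2.759
endloop
endfacet
facet normal 0.858 0.477 0.190
outer loop
vertex 3.791 0.009 2.154
vertex 4.102 -0.743 2.636
vertex 4.269 -0.674 1.707
endloop
endfacet
facet normal 0.543 -0.537 0.646
outer loop
vertex 4.102 -0.743 2.636
vertex 3.372 -1.334 2.759
vertex 4.01 -1.504 2.081
endloop
endfacet
facet normal -0.582 -0.690 0.431
outer loop
vertex 3.372 -1.334 2.759
vertex 2.611 -0.946 2.353
vertex 3.089 -1.629 1.906
endloop
endfacet
facet normal -0.961 0.230 -0.156
outer loop
vertex 2.611 -0.946 2.353
vertex 2.87 -0.116 1.979
vertex 2.778 -0.877 1.424
endloop
endfacet
facet normal -0.071 0.950 -0.305
outer loop
vertex 2.87 -0.116 1.979
vertex 3.791 0.009 2.154
vertex 3.508 -0.286 1.301
endloop
endfacet
facet normal 0.747 -0.453 -0.487
outer loop
vertex 3.643 -1.222 1.256
vertex 4.269 -0.674 1.707
vertex 4.01 -1.504 2.081
endloop
endfacet
facet normal 0.197 -0.898 -0.394
outer loop
vertex 3.643 -1.222 1.256
vertex 4.01 -1.504 2.081
vertex 3.089 -1.629 1.906
endloop
endfacet
facet normal -0.378 -0.605 -0.701
outer loop
vertex 3.643 -1.222 1.256
vertex 3.089 -1.629 1.906
vertex 2.778 -0.877 1.424
endloop
endfacet
facet normal -0.183 0.021 -0.983
outer loop
vertex 3.643 -1.222 1.256
vertex 2.778 -0.877 1.424
vertex 3.508 -0.286 1.301
endloop
endfacet
facet normal 0.513 0.115 -0.851
outer loop
vertex 3.643 -1.222 1.256
vertex 3.508 -0.286 1.301
vertex 4.269 -0.674 1.707
endloop
endfacet
facet normal 0.961 -0.230 0.156
outer loop
vertex 4.01 -1.504 2.081
vertex 4.269 -0.674 1.707
vertex 4.102 -0.743 2.636
endloop
endfacet
facet normal 0.071 -0.950 0.305
outer loop
vertex 3.089 -1.629 1.906
vertex 4.01 -1.504 2.081
vertex 3.372 -1.334 2.759
endloop
endfacet
facet normal -0.858 -0.477 -0.190
outer loop
vertex 2.778 -0.877 1.424
vertex 3.089 -1.629 1.906
vertex 2.611 -0.946 2.353
endloop
endfacet
facet normal -0.543 0.537 -0.646
outer loop
vertex 3.508 -0.286 1.301
vertex 2.778 -0.877 1.424
vertex 2.87 -0.116 1.979
endloop
endfacet
facet normal 0.582 0.690 -0.431
outer loop
vertex 4.269 -0.674 1.707
vertex 3.508 -0.286 1.301
vertex 3.791 0.009 2.154
endloop
endfacet

endsolid


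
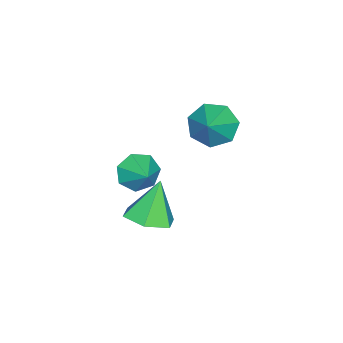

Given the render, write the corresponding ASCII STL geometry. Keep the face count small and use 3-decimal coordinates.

solid 
facet normal -0.623 -0.605 -0.496
outer loop
vertex 3.348 2.866 -1.945
vertex 2.861 2.763 -1.207
vertex 2.776 3.376 -1.848
endloop
endfacet
facet normal 0.544 0.699 -0.465
outer loop
vertex 3.348 2.866 -1.945
vertex 2.776 3.376 -1.848
vertex 3.659 3.537 -0.573
endloop
endfacet
facet normal -0.623 -0.605 -0.496
outer loop
vertex 2.776 3.376 -1.848
vertex 2.861 2.763 -1.207
vertex 2.268 3.424 -1.268
endloop
endfacet
facet normal -0.028 0.994 -0.106
outer loop
vertex 2.776 3.376 -1.848
vertex 2.268 3.424 -1.268
vertex 3.659 3.537 -0.573
endloop
endfacet
facet normal -0.623 -0.605 -0.496
outer loop
vertex 2.268 3.424 -1.268
vertex 2.861 2.763 -1.207
vertex 2.206 2.975 -0.643
endloop
endfacet
facet normal -0.328 0.782 0.529
outer loop
vertex 2.268 3.424 -1.268
vertex 2.206 2.975 -0.643
vertex 3.659 3.537 -0.573
endloop
endfacet
facet normal -0.623 -0.605 -0.496
outer loop
vertex 2.206 2.975 -0.643
vertex 2.861 2.763 -1.207
vertex 2.638 2.366 -0.443
endloop
endfacet
facet normal -0.133 0.223 0.966
outer loop
vertex 2.206 2.975 -0.643
vertex 2.638 2.366 -0.443
vertex 3.659 3.537 -0.573
endloop
endfacet
facet normal -0.624 -0.604 -0.496
outer loop
vertex 2.638 2.366 -0.443
vertex 2.861 2.763 -1.207
vertex 3.237 2.056 -0.819
endloop
endfacet
facet normal 0.412 -0.262 0.873
outer loop
vertex 2.638 2.366 -0.443
vertex 3.237 2.056 -0.819
vertex 3.659 3.537 -0.573
endloop
endfacet
facet normal -0.623 -0.604 -0.497
outer loop
vertex 3.237 2.056 -0.819
vertex 2.861 2.763 -1.207
vertex 3.553 2.279 -1.487
endloop
endfacet
facet normal 0.896 -0.308 0.321
outer loop
vertex 3.237 2.056 -0.819
vertex 3.553 2.279 -1.487
vertex 3.659 3.537 -0.573
endloop
endfacet
facet normal -0.623 -0.605 -0.496
outer loop
vertex 3.553 2.279 -1.487
vertex 2.861 2.763 -1.207
vertex 3.348 2.866 -1.945
endloop
endfacet
facet normal 0.954 0.119 -0.275
outer loop
vertex 3.553 2.279 -1.487
vertex 3.348 2.866 -1.945
vertex 3.659 3.537 -0.573
endloop
endfacet
facet normal 0.411 -0.088 -0.908
outer loop
vertex 2.786 2.038 -4.281
vertex 2.122 2.816 -4.657
vertex 3.094 3.083 -4.243
endloop
endfacet
facet normal 0.596 -0.204 0.777
outer loop
vertex 2.786 2.038 -4.281
vertex 3.094 3.083 -4.243
vertex 1.338 2.984 -2.923
endloop
endfacet
facet normal 0.411 -0.088 -0.908
outer loop
vertex 3.094 3.083 -4.243
vertex 2.122 2.816 -4.657
vertex 2.43 3.861 -4.619
endloop
endfacet
facet normal 0.426 0.662 0.617
outer loop
vertex 3.094 3.083 -4.243
vertex 2.43 3.861 -4.619
vertex 1.338 2.984 -2.923
endloop
endfacet
facet normal 0.411 -0.088 -0.908
outer loop
vertex 2.43 3.861 -4.619
vertex 2.122 2.816 -4.657
vertex 1.458 3.594 -5.033
endloop
endfacet
facet normal -0.351 0.905 0.242
outer loop
vertex 2.43 3.861 -4.619
vertex 1.458 3.594 -5.033
vertex 1.338 2.984 -2.923
endloop
endfacet
facet normal 0.411 -0.088 -0.908
outer loop
vertex 1.458 3.594 -5.033
vertex 2.122 2.816 -4.657
vertex 1.15 2.549 -5.071
endloop
endfacet
facet normal -0.959 0.282 0.027
outer loop
vertex 1.458 3.594 -5.033
vertex 1.15 2.549 -5.071
vertex 1.338 2.984 -2.923
endloop
endfacet
facet normal 0.411 -0.088 -0.908
outer loop
vertex 1.15 2.549 -5.071
vertex 2.122 2.816 -4.657
vertex 1.814 1.771 -4.695
endloop
endfacet
facet normal -0.790 -0.584 0.187
outer loop
vertex 1.15 2.549 -5.071
vertex 1.814 1.771 -4.695
vertex 1.338 2.984 -2.923
endloop
endfacet
facet normal 0.411 -0.088 -0.908
outer loop
vertex 1.814 1.771 -4.695
vertex 2.122 2.816 -4.657
vertex 2.786 2.038 -4.281
endloop
endfacet
facet normal -0.013 -0.827 0.563
outer loop
vertex 1.814 1.771 -4.695
vertex 2.786 2.038 -4.281
vertex 1.338 2.984 -2.923
endloop
endfacet
facet normal -0.775 -0.179 -0.606
outer loop
vertex -1.572 3.83 -2.89
vertex -2.208 3.675 -2.031
vertex -2.006 4.593 -2.561
endloop
endfacet
facet normal 0.768 0.566 -0.300
outer loop
vertex -1.572 3.83 -2.89
vertex -2.006 4.593 -2.561
vertex -0.952 3.965 -1.049
endloop
endfacet
facet normal -0.775 -0.179 -0.605
outer loop
vertex -2.006 4.593 -2.561
vertex -2.208 3.675 -2.031
vertex -2.591 4.665 -1.833
endloop
endfacet
facet normal 0.320 0.933 0.165
outer loop
vertex -2.006 4.593 -2.561
vertex -2.591 4.665 -1.833
vertex -0.952 3.965 -1.049
endloop
endfacet
facet normal -0.775 -0.179 -0.606
outer loop
vertex -2.591 4.665 -1.833
vertex -2.208 3.675 -2.031
vertex -2.888 3.991 -1.254
endloop
endfacet
facet normal -0.070 0.668 0.741
outer loop
vertex -2.591 4.665 -1.833
vertex -2.888 3.991 -1.254
vertex -0.952 3.965 -1.049
endloop
endfacet
facet normal -0.775 -0.179 -0.606
outer loop
vertex -2.888 3.991 -1.254
vertex -2.208 3.675 -2.031
vertex -2.673 3.079 -1.259
endloop
endfacet
facet normal -0.106 -0.030 0.994
outer loop
vertex -2.888 3.991 -1.254
vertex -2.673 3.079 -1.259
vertex -0.952 3.965 -1.049
endloop
endfacet
facet normal -0.775 -0.180 -0.606
outer loop
vertex -2.673 3.079 -1.259
vertex -2.208 3.675 -2.031
vertex -2.107 2.615 -1.846
endloop
endfacet
facet normal 0.238 -0.637 0.733
outer loop
vertex -2.673 3.079 -1.259
vertex -2.107 2.615 -1.846
vertex -0.952 3.965 -1.049
endloop
endfacet
facet normal -0.775 -0.180 -0.606
outer loop
vertex -2.107 2.615 -1.846
vertex -2.208 3.675 -2.031
vertex -1.617 2.95 -2.572
endloop
endfacet
facet normal 0.704 -0.693 0.155
outer loop
vertex -2.107 2.615 -1.846
vertex -1.617 2.95 -2.572
vertex -0.952 3.965 -1.049
endloop
endfacet
facet normal -0.775 -0.179 -0.606
outer loop
vertex -1.617 2.95 -2.572
vertex -2.208 3.675 -2.031
vertex -1.572 3.83 -2.89
endloop
endfacet
facet normal 0.939 -0.158 -0.305
outer loop
vertex -1.617 2.95 -2.572
vertex -1.572 3.83 -2.89
vertex -0.952 3.965 -1.049
endloop
endfacet

endsolid


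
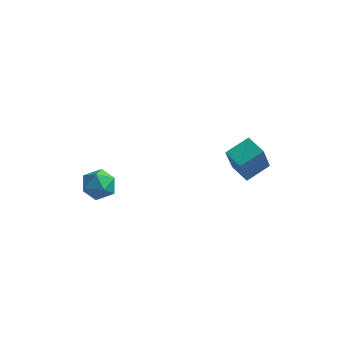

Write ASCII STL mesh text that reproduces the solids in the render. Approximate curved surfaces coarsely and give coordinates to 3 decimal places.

solid 
facet normal -0.560 -0.736 -0.380
outer loop
vertex 3.735 1.55 4.307
vertex 2.767 2.155 4.563
vertex 3.806 2.425 2.51
endloop
endfacet
facet normal 0.828 -0.517 -0.219
outer loop
vertex 4.613 3.485 3.057
vertex 3.735 1.55 4.307
vertex 3.806 2.425 2.51
endloop
endfacet
facet normal -0.560 -0.736 -0.380
outer loop
vertex 3.806 2.425 2.51
vertex 2.767 2.155 4.563
vertex 2.838 3.03 2.766
endloop
endfacet
facet normal 0.035 0.437 -0.899
outer loop
vertex 2.838 3.03 2.766
vertex 4.613 3.485 3.057
vertex 3.806 2.425 2.51
endloop
endfacet
facet normal -0.035 -0.437 0.899
outer loop
vertex 3.735 1.55 4.307
vertex 3.574 3.215 5.11
vertex 2.767 2.155 4.563
endloop
endfacet
facet normal 0.828 -0.517 -0.219
outer loop
vertex 4.542 2.61 4.854
vertex 3.735 1.55 4.307
vertex 4.613 3.485 3.057
endloop
endfacet
facet normal -0.035 -0.437 0.899
outer loop
vertex 4.542 2.61 4.854
vertex 3.574 3.215 5.11
vertex 3.735 1.55 4.307
endloop
endfacet
facet normal -0.828 0.517 0.219
outer loop
vertex 2.767 2.155 4.563
vertex 3.574 3.215 5.11
vertex 2.838 3.03 2.766
endloop
endfacet
facet normal 0.035 0.437 -0.899
outer loop
vertex 3.645 4.09 3.313
vertex 4.613 3.485 3.057
vertex 2.838 3.03 2.766
endloop
endfacet
facet normal -0.828 0.517 0.219
outer loop
vertex 2.838 3.03 2.766
vertex 3.574 3.215 5.11
vertex 3.645 4.09 3.313
endloop
endfacet
facet normal 0.560 0.736 0.380
outer loop
vertex 3.645 4.09 3.313
vertex 4.542 2.61 4.854
vertex 4.613 3.485 3.057
endloop
endfacet
facet normal 0.560 0.736 0.380
outer loop
vertex 3.574 3.215 5.11
vertex 4.542 2.61 4.854
vertex 3.645 4.09 3.313
endloop
endfacet
facet normal -0.583 -0.414 0.699
outer loop
vertex -3.523 -0.63 3.107
vertex -3.088 -1.483 2.964
vertex -2.738 -0.866 3.622
endloop
endfacet
facet normal -0.468 0.276 0.840
outer loop
vertex -3.523 -0.63 3.107
vertex -2.738 -0.866 3.622
vertex -2.836 0.031 3.272
endloop
endfacet
facet normal -0.700 0.657 0.282
outer loop
vertex -3.523 -0.63 3.107
vertex -2.836 0.031 3.272
vertex -3.247 -0.032 2.399
endloop
endfacet
facet normal -0.958 0.201 -0.204
outer loop
vertex -3.523 -0.63 3.107
vertex -3.247 -0.032 2.399
vertex -3.402 -0.967 2.208
endloop
endfacet
facet normal -0.886 -0.461 0.053
outer loop
vertex -3.523 -0.63 3.107
vertex -3.402 -0.967 2.208
vertex -3.088 -1.483 2.964
endloop
endfacet
facet normal 0.236 0.376 0.896
outer loop
vertex -2.836 0.031 3.272
vertex -2.738 -0.866 3.622
vertex -1.978 -0.413 3.232
endloop
endfacet
facet normal 0.051 -0.742 0.669
outer loop
vertex -2.738 -0.866 3.622
vertex -3.088 -1.483 2.964
vertex -2.133 -1.348 3.041
endloop
endfacet
facet normal -0.440 -0.816 -0.374
outer loop
vertex -3.088 -1.483 2.964
vertex -3.402 -0.967 2.208
vertex -2.544 -1.411 2.168
endloop
endfacet
facet normal -0.557 0.254 -0.791
outer loop
vertex -3.402 -0.967 2.208
vertex -3.247 -0.032 2.399
vertex -2.642 -0.514 1.818
endloop
endfacet
facet normal -0.140 0.990 -0.006
outer loop
vertex -3.247 -0.032 2.399
vertex -2.836 0.031 3.272
vertex -2.292 0.103 2.476
endloop
endfacet
facet normal 0.958 -0.201 0.204
outer loop
vertex -1.857 -0.75 2.333
vertex -1.978 -0.413 3.232
vertex -2.133 -1.348 3.041
endloop
endfacet
facet normal 0.700 -0.657 -0.282
outer loop
vertex -1.857 -0.75 2.333
vertex -2.133 -1.348 3.041
vertex -2.544 -1.411 2.168
endloop
endfacet
facet normal 0.468 -0.276 -0.840
outer loop
vertex -1.857 -0.75 2.333
vertex -2.544 -1.411 2.168
vertex -2.642 -0.514 1.818
endloop
endfacet
facet normal 0.583 0.414 -0.699
outer loop
vertex -1.857 -0.75 2.333
vertex -2.642 -0.514 1.818
vertex -2.292 0.103 2.476
endloop
endfacet
facet normal 0.886 0.461 -0.053
outer loop
vertex -1.857 -0.75 2.333
vertex -2.292 0.103 2.476
vertex -1.978 -0.413 3.232
endloop
endfacet
facet normal 0.557 -0.254 0.791
outer loop
vertex -2.133 -1.348 3.041
vertex -1.978 -0.413 3.232
vertex -2.738 -0.866 3.622
endloop
endfacet
facet normal 0.140 -0.990 0.006
outer loop
vertex -2.544 -1.411 2.168
vertex -2.133 -1.348 3.041
vertex -3.088 -1.483 2.964
endloop
endfacet
facet normal -0.236 -0.376 -0.896
outer loop
vertex -2.642 -0.514 1.818
vertex -2.544 -1.411 2.168
vertex -3.402 -0.967 2.208
endloop
endfacet
facet normal -0.051 0.742 -0.669
outer loop
vertex -2.292 0.103 2.476
vertex -2.642 -0.514 1.818
vertex -3.247 -0.032 2.399
endloop
endfacet
facet normal 0.440 0.816 0.374
outer loop
vertex -1.978 -0.413 3.232
vertex -2.292 0.103 2.476
vertex -2.836 0.031 3.272
endloop
endfacet

endsolid


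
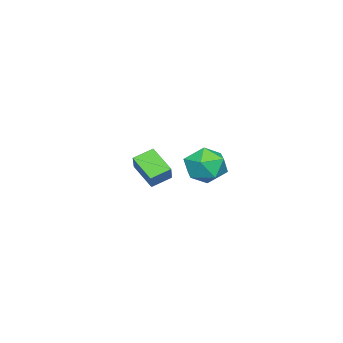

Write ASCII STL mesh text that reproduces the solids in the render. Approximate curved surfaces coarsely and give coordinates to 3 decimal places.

solid 
facet normal -0.650 -0.294 -0.701
outer loop
vertex -3.789 -4.556 -3.503
vertex -4.673 -3.793 -3.004
vertex -3.248 -3.24 -4.556
endloop
endfacet
facet normal 0.696 -0.601 -0.393
outer loop
vertex -2.247 -2.787 -3.476
vertex -3.789 -4.556 -3.503
vertex -3.248 -3.24 -4.556
endloop
endfacet
facet normal -0.650 -0.294 -0.701
outer loop
vertex -3.248 -3.24 -4.556
vertex -4.673 -3.793 -3.004
vertex -4.132 -2.477 -4.057
endloop
endfacet
facet normal 0.306 0.743 -0.595
outer loop
vertex -4.132 -2.477 -4.057
vertex -2.247 -2.787 -3.476
vertex -3.248 -3.24 -4.556
endloop
endfacet
facet normal -0.306 -0.743 0.595
outer loop
vertex -3.789 -4.556 -3.503
vertex -3.672 -3.34 -1.924
vertex -4.673 -3.793 -3.004
endloop
endfacet
facet normal 0.696 -0.601 -0.393
outer loop
vertex -2.788 -4.103 -2.423
vertex -3.789 -4.556 -3.503
vertex -2.247 -2.787 -3.476
endloop
endfacet
facet normal -0.306 -0.743 0.595
outer loop
vertex -2.788 -4.103 -2.423
vertex -3.672 -3.34 -1.924
vertex -3.789 -4.556 -3.503
endloop
endfacet
facet normal -0.696 0.601 0.393
outer loop
vertex -4.673 -3.793 -3.004
vertex -3.672 -3.34 -1.924
vertex -4.132 -2.477 -4.057
endloop
endfacet
facet normal 0.306 0.743 -0.595
outer loop
vertex -3.131 -2.024 -2.977
vertex -2.247 -2.787 -3.476
vertex -4.132 -2.477 -4.057
endloop
endfacet
facet normal -0.696 0.601 0.393
outer loop
vertex -4.132 -2.477 -4.057
vertex -3.672 -3.34 -1.924
vertex -3.131 -2.024 -2.977
endloop
endfacet
facet normal 0.650 0.294 0.701
outer loop
vertex -3.131 -2.024 -2.977
vertex -2.788 -4.103 -2.423
vertex -2.247 -2.787 -3.476
endloop
endfacet
facet normal 0.650 0.294 0.701
outer loop
vertex -3.672 -3.34 -1.924
vertex -2.788 -4.103 -2.423
vertex -3.131 -2.024 -2.977
endloop
endfacet
facet normal 0.359 0.379 0.853
outer loop
vertex 2.846 3.688 0.908
vertex 2.743 2.604 1.433
vertex 3.767 2.907 0.867
endloop
endfacet
facet normal 0.627 0.724 0.288
outer loop
vertex 2.846 3.688 0.908
vertex 3.767 2.907 0.867
vertex 3.476 3.55 -0.115
endloop
endfacet
facet normal 0.081 0.993 -0.084
outer loop
vertex 2.846 3.688 0.908
vertex 3.476 3.55 -0.115
vertex 2.271 3.645 -0.155
endloop
endfacet
facet normal -0.523 0.815 0.250
outer loop
vertex 2.846 3.688 0.908
vertex 2.271 3.645 -0.155
vertex 1.818 3.06 0.802
endloop
endfacet
facet normal -0.351 0.435 0.829
outer loop
vertex 2.846 3.688 0.908
vertex 1.818 3.06 0.802
vertex 2.743 2.604 1.433
endloop
endfacet
facet normal 0.961 0.246 -0.124
outer loop
vertex 3.476 3.55 -0.115
vertex 3.767 2.907 0.867
vertex 3.762 2.38 -0.222
endloop
endfacet
facet normal 0.529 -0.311 0.790
outer loop
vertex 3.767 2.907 0.867
vertex 2.743 2.604 1.433
vertex 3.309 1.795 0.735
endloop
endfacet
facet normal -0.622 -0.221 0.752
outer loop
vertex 2.743 2.604 1.433
vertex 1.818 3.06 0.802
vertex 2.104 1.89 0.695
endloop
endfacet
facet normal -0.901 0.393 -0.186
outer loop
vertex 1.818 3.06 0.802
vertex 2.271 3.645 -0.155
vertex 1.813 2.533 -0.287
endloop
endfacet
facet normal 0.078 0.682 -0.727
outer loop
vertex 2.271 3.645 -0.155
vertex 3.476 3.55 -0.115
vertex 2.837 2.836 -0.853
endloop
endfacet
facet normal 0.523 -0.815 -0.250
outer loop
vertex 2.734 1.752 -0.328
vertex 3.762 2.38 -0.222
vertex 3.309 1.795 0.735
endloop
endfacet
facet normal -0.081 -0.993 0.084
outer loop
vertex 2.734 1.752 -0.328
vertex 3.309 1.795 0.735
vertex 2.104 1.89 0.695
endloop
endfacet
facet normal -0.627 -0.724 -0.288
outer loop
vertex 2.734 1.752 -0.328
vertex 2.104 1.89 0.695
vertex 1.813 2.533 -0.287
endloop
endfacet
facet normal -0.359 -0.379 -0.853
outer loop
vertex 2.734 1.752 -0.328
vertex 1.813 2.533 -0.287
vertex 2.837 2.836 -0.853
endloop
endfacet
facet normal 0.351 -0.435 -0.829
outer loop
vertex 2.734 1.752 -0.328
vertex 2.837 2.836 -0.853
vertex 3.762 2.38 -0.222
endloop
endfacet
facet normal 0.901 -0.393 0.186
outer loop
vertex 3.309 1.795 0.735
vertex 3.762 2.38 -0.222
vertex 3.767 2.907 0.867
endloop
endfacet
facet normal -0.078 -0.682 0.727
outer loop
vertex 2.104 1.89 0.695
vertex 3.309 1.795 0.735
vertex 2.743 2.604 1.433
endloop
endfacet
facet normal -0.961 -0.246 0.124
outer loop
vertex 1.813 2.533 -0.287
vertex 2.104 1.89 0.695
vertex 1.818 3.06 0.802
endloop
endfacet
facet normal -0.529 0.311 -0.790
outer loop
vertex 2.837 2.836 -0.853
vertex 1.813 2.533 -0.287
vertex 2.271 3.645 -0.155
endloop
endfacet
facet normal 0.622 0.221 -0.752
outer loop
vertex 3.762 2.38 -0.222
vertex 2.837 2.836 -0.853
vertex 3.476 3.55 -0.115
endloop
endfacet

endsolid


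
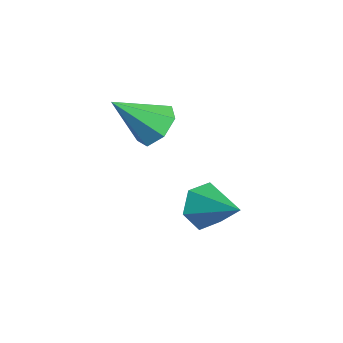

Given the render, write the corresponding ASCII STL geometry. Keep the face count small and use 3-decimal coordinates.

solid 
facet normal 0.155 0.718 -0.679
outer loop
vertex -2.521 0.597 1.636
vertex -3.496 0.651 1.47
vertex -2.953 1.155 2.127
endloop
endfacet
facet normal 0.724 -0.045 0.688
outer loop
vertex -2.521 0.597 1.636
vertex -2.953 1.155 2.127
vertex -3.824 -0.871 2.91
endloop
endfacet
facet normal 0.155 0.718 -0.679
outer loop
vertex -2.953 1.155 2.127
vertex -3.496 0.651 1.47
vertex -3.793 1.333 2.123
endloop
endfacet
facet normal 0.066 0.335 0.940
outer loop
vertex -2.953 1.155 2.127
vertex -3.793 1.333 2.123
vertex -3.824 -0.871 2.91
endloop
endfacet
facet normal 0.154 0.718 -0.679
outer loop
vertex -3.793 1.333 2.123
vertex -3.496 0.651 1.47
vertex -4.41 0.997 1.628
endloop
endfacet
facet normal -0.686 0.253 0.683
outer loop
vertex -3.793 1.333 2.123
vertex -4.41 0.997 1.628
vertex -3.824 -0.871 2.91
endloop
endfacet
facet normal 0.154 0.718 -0.679
outer loop
vertex -4.41 0.997 1.628
vertex -3.496 0.651 1.47
vertex -4.338 0.401 1.014
endloop
endfacet
facet normal -0.967 -0.229 0.109
outer loop
vertex -4.41 0.997 1.628
vertex -4.338 0.401 1.014
vertex -3.824 -0.871 2.91
endloop
endfacet
facet normal 0.155 0.717 -0.679
outer loop
vertex -4.338 0.401 1.014
vertex -3.496 0.651 1.47
vertex -3.632 -0.008 0.743
endloop
endfacet
facet normal -0.566 -0.747 -0.348
outer loop
vertex -4.338 0.401 1.014
vertex -3.632 -0.008 0.743
vertex -3.824 -0.871 2.91
endloop
endfacet
facet normal 0.155 0.717 -0.679
outer loop
vertex -3.632 -0.008 0.743
vertex -3.496 0.651 1.47
vertex -2.824 0.08 1.02
endloop
endfacet
facet normal 0.218 -0.913 -0.344
outer loop
vertex -3.632 -0.008 0.743
vertex -2.824 0.08 1.02
vertex -3.824 -0.871 2.91
endloop
endfacet
facet normal 0.155 0.718 -0.679
outer loop
vertex -2.824 0.08 1.02
vertex -3.496 0.651 1.47
vertex -2.521 0.597 1.636
endloop
endfacet
facet normal 0.791 -0.601 0.116
outer loop
vertex -2.824 0.08 1.02
vertex -2.521 0.597 1.636
vertex -3.824 -0.871 2.91
endloop
endfacet
facet normal -0.815 -0.369 -0.446
outer loop
vertex -1.346 1.466 -2.797
vertex -1.931 1.883 -2.073
vertex -1.708 2.412 -2.917
endloop
endfacet
facet normal 0.754 0.210 -0.622
outer loop
vertex -1.346 1.466 -2.797
vertex -1.708 2.412 -2.917
vertex -0.349 2.597 -1.207
endloop
endfacet
facet normal -0.815 -0.369 -0.446
outer loop
vertex -1.708 2.412 -2.917
vertex -1.931 1.883 -2.073
vertex -2.293 2.829 -2.193
endloop
endfacet
facet normal 0.266 0.913 -0.310
outer loop
vertex -1.708 2.412 -2.917
vertex -2.293 2.829 -2.193
vertex -0.349 2.597 -1.207
endloop
endfacet
facet normal -0.816 -0.369 -0.446
outer loop
vertex -2.293 2.829 -2.193
vertex -1.931 1.883 -2.073
vertex -2.516 2.301 -1.349
endloop
endfacet
facet normal -0.149 0.856 0.496
outer loop
vertex -2.293 2.829 -2.193
vertex -2.516 2.301 -1.349
vertex -0.349 2.597 -1.207
endloop
endfacet
facet normal -0.816 -0.368 -0.447
outer loop
vertex -2.516 2.301 -1.349
vertex -1.931 1.883 -2.073
vertex -2.154 1.354 -1.23
endloop
endfacet
facet normal -0.078 0.095 0.992
outer loop
vertex -2.516 2.301 -1.349
vertex -2.154 1.354 -1.23
vertex -0.349 2.597 -1.207
endloop
endfacet
facet normal -0.816 -0.367 -0.446
outer loop
vertex -2.154 1.354 -1.23
vertex -1.931 1.883 -2.073
vertex -1.57 0.937 -1.954
endloop
endfacet
facet normal 0.410 -0.608 0.680
outer loop
vertex -2.154 1.354 -1.23
vertex -1.57 0.937 -1.954
vertex -0.349 2.597 -1.207
endloop
endfacet
facet normal -0.815 -0.367 -0.447
outer loop
vertex -1.57 0.937 -1.954
vertex -1.931 1.883 -2.073
vertex -1.346 1.466 -2.797
endloop
endfacet
facet normal 0.825 -0.550 -0.126
outer loop
vertex -1.57 0.937 -1.954
vertex -1.346 1.466 -2.797
vertex -0.349 2.597 -1.207
endloop
endfacet

endsolid


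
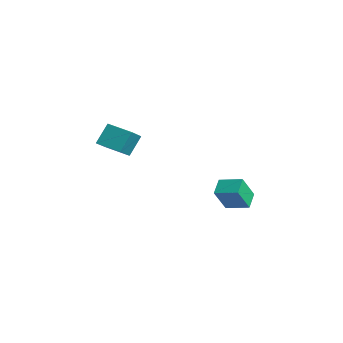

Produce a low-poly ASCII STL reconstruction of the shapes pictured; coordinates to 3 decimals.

solid 
facet normal -0.797 -0.558 -0.231
outer loop
vertex -2.915 1.444 -2.1
vertex -3.514 2.101 -1.622
vertex -3.09 2.235 -3.409
endloop
endfacet
facet normal 0.594 -0.651 -0.473
outer loop
vertex -2.086 2.939 -3.118
vertex -2.915 1.444 -2.1
vertex -3.09 2.235 -3.409
endloop
endfacet
facet normal -0.797 -0.558 -0.231
outer loop
vertex -3.09 2.235 -3.409
vertex -3.514 2.101 -1.622
vertex -3.689 2.893 -2.931
endloop
endfacet
facet normal -0.114 0.514 -0.850
outer loop
vertex -3.689 2.893 -2.931
vertex -2.086 2.939 -3.118
vertex -3.09 2.235 -3.409
endloop
endfacet
facet normal 0.114 -0.514 0.850
outer loop
vertex -2.915 1.444 -2.1
vertex -2.51 2.805 -1.331
vertex -3.514 2.101 -1.622
endloop
endfacet
facet normal 0.593 -0.651 -0.473
outer loop
vertex -1.911 2.147 -1.809
vertex -2.915 1.444 -2.1
vertex -2.086 2.939 -3.118
endloop
endfacet
facet normal 0.114 -0.514 0.850
outer loop
vertex -1.911 2.147 -1.809
vertex -2.51 2.805 -1.331
vertex -2.915 1.444 -2.1
endloop
endfacet
facet normal -0.594 0.651 0.473
outer loop
vertex -3.514 2.101 -1.622
vertex -2.51 2.805 -1.331
vertex -3.689 2.893 -2.931
endloop
endfacet
facet normal -0.114 0.514 -0.850
outer loop
vertex -2.685 3.596 -2.64
vertex -2.086 2.939 -3.118
vertex -3.689 2.893 -2.931
endloop
endfacet
facet normal -0.593 0.651 0.473
outer loop
vertex -3.689 2.893 -2.931
vertex -2.51 2.805 -1.331
vertex -2.685 3.596 -2.64
endloop
endfacet
facet normal 0.797 0.558 0.231
outer loop
vertex -2.685 3.596 -2.64
vertex -1.911 2.147 -1.809
vertex -2.086 2.939 -3.118
endloop
endfacet
facet normal 0.797 0.558 0.231
outer loop
vertex -2.51 2.805 -1.331
vertex -1.911 2.147 -1.809
vertex -2.685 3.596 -2.64
endloop
endfacet
facet normal -0.832 -0.509 0.220
outer loop
vertex -3.983 -4.333 2.229
vertex -4.158 -3.604 3.254
vertex -4.741 -3.428 1.457
endloop
endfacet
facet normal 0.137 -0.574 -0.807
outer loop
vertex -3.642 -2.756 1.166
vertex -3.983 -4.333 2.229
vertex -4.741 -3.428 1.457
endloop
endfacet
facet normal -0.832 -0.508 0.220
outer loop
vertex -4.741 -3.428 1.457
vertex -4.158 -3.604 3.254
vertex -4.915 -2.699 2.482
endloop
endfacet
facet normal -0.537 0.642 -0.547
outer loop
vertex -4.915 -2.699 2.482
vertex -3.642 -2.756 1.166
vertex -4.741 -3.428 1.457
endloop
endfacet
facet normal 0.537 -0.641 0.548
outer loop
vertex -3.983 -4.333 2.229
vertex -3.059 -2.932 2.963
vertex -4.158 -3.604 3.254
endloop
endfacet
facet normal 0.137 -0.574 -0.807
outer loop
vertex -2.885 -3.661 1.938
vertex -3.983 -4.333 2.229
vertex -3.642 -2.756 1.166
endloop
endfacet
facet normal 0.538 -0.641 0.547
outer loop
vertex -2.885 -3.661 1.938
vertex -3.059 -2.932 2.963
vertex -3.983 -4.333 2.229
endloop
endfacet
facet normal -0.137 0.574 0.807
outer loop
vertex -4.158 -3.604 3.254
vertex -3.059 -2.932 2.963
vertex -4.915 -2.699 2.482
endloop
endfacet
facet normal -0.538 0.641 -0.548
outer loop
vertex -3.817 -2.027 2.191
vertex -3.642 -2.756 1.166
vertex -4.915 -2.699 2.482
endloop
endfacet
facet normal -0.137 0.574 0.807
outer loop
vertex -4.915 -2.699 2.482
vertex -3.059 -2.932 2.963
vertex -3.817 -2.027 2.191
endloop
endfacet
facet normal 0.832 0.509 -0.220
outer loop
vertex -3.817 -2.027 2.191
vertex -2.885 -3.661 1.938
vertex -3.642 -2.756 1.166
endloop
endfacet
facet normal 0.832 0.509 -0.221
outer loop
vertex -3.059 -2.932 2.963
vertex -2.885 -3.661 1.938
vertex -3.817 -2.027 2.191
endloop
endfacet

endsolid


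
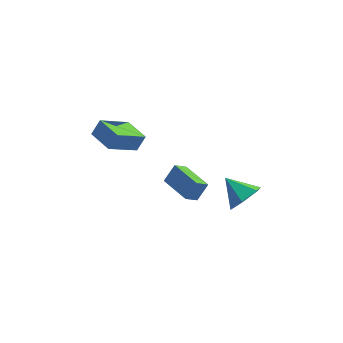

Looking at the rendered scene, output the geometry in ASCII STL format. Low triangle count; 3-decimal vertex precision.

solid 
facet normal -0.555 0.832 0.007
outer loop
vertex -2.567 0.666 1.859
vertex -1.182 1.599 0.777
vertex -3.005 0.381 1.054
endloop
endfacet
facet normal -0.696 -0.469 0.544
outer loop
vertex -2.178 -0.859 1.043
vertex -2.567 0.666 1.859
vertex -3.005 0.381 1.054
endloop
endfacet
facet normal -0.555 0.832 0.007
outer loop
vertex -3.005 0.381 1.054
vertex -1.182 1.599 0.777
vertex -1.619 1.314 -0.029
endloop
endfacet
facet normal -0.456 -0.297 -0.839
outer loop
vertex -1.619 1.314 -0.029
vertex -2.178 -0.859 1.043
vertex -3.005 0.381 1.054
endloop
endfacet
facet normal 0.456 0.297 0.839
outer loop
vertex -2.567 0.666 1.859
vertex -0.355 0.359 0.766
vertex -1.182 1.599 0.777
endloop
endfacet
facet normal -0.697 -0.468 0.543
outer loop
vertex -1.741 -0.574 1.849
vertex -2.567 0.666 1.859
vertex -2.178 -0.859 1.043
endloop
endfacet
facet normal 0.456 0.297 0.839
outer loop
vertex -1.741 -0.574 1.849
vertex -0.355 0.359 0.766
vertex -2.567 0.666 1.859
endloop
endfacet
facet normal 0.696 0.469 -0.543
outer loop
vertex -1.182 1.599 0.777
vertex -0.355 0.359 0.766
vertex -1.619 1.314 -0.029
endloop
endfacet
facet normal -0.456 -0.297 -0.839
outer loop
vertex -0.793 0.074 -0.039
vertex -2.178 -0.859 1.043
vertex -1.619 1.314 -0.029
endloop
endfacet
facet normal 0.696 0.468 -0.544
outer loop
vertex -1.619 1.314 -0.029
vertex -0.355 0.359 0.766
vertex -0.793 0.074 -0.039
endloop
endfacet
facet normal 0.555 -0.832 -0.007
outer loop
vertex -0.793 0.074 -0.039
vertex -1.741 -0.574 1.849
vertex -2.178 -0.859 1.043
endloop
endfacet
facet normal 0.555 -0.832 -0.007
outer loop
vertex -0.355 0.359 0.766
vertex -1.741 -0.574 1.849
vertex -0.793 0.074 -0.039
endloop
endfacet
facet normal -0.556 0.831 -0.017
outer loop
vertex 1.077 0.595 -1.856
vertex 1.671 0.981 -2.394
vertex 0.527 0.209 -2.739
endloop
endfacet
facet normal -0.668 -0.433 0.605
outer loop
vertex 1.549 -1.321 -2.706
vertex 1.077 0.595 -1.856
vertex 0.527 0.209 -2.739
endloop
endfacet
facet normal -0.556 0.831 -0.018
outer loop
vertex 0.527 0.209 -2.739
vertex 1.671 0.981 -2.394
vertex 1.122 0.595 -3.278
endloop
endfacet
facet normal -0.495 -0.348 -0.796
outer loop
vertex 1.122 0.595 -3.278
vertex 1.549 -1.321 -2.706
vertex 0.527 0.209 -2.739
endloop
endfacet
facet normal 0.495 0.348 0.796
outer loop
vertex 1.077 0.595 -1.856
vertex 2.693 -0.549 -2.361
vertex 1.671 0.981 -2.394
endloop
endfacet
facet normal -0.669 -0.433 0.604
outer loop
vertex 2.098 -0.935 -1.822
vertex 1.077 0.595 -1.856
vertex 1.549 -1.321 -2.706
endloop
endfacet
facet normal 0.495 0.348 0.796
outer loop
vertex 2.098 -0.935 -1.822
vertex 2.693 -0.549 -2.361
vertex 1.077 0.595 -1.856
endloop
endfacet
facet normal 0.668 0.433 -0.604
outer loop
vertex 1.671 0.981 -2.394
vertex 2.693 -0.549 -2.361
vertex 1.122 0.595 -3.278
endloop
endfacet
facet normal -0.495 -0.348 -0.796
outer loop
vertex 2.143 -0.935 -3.244
vertex 1.549 -1.321 -2.706
vertex 1.122 0.595 -3.278
endloop
endfacet
facet normal 0.668 0.432 -0.605
outer loop
vertex 1.122 0.595 -3.278
vertex 2.693 -0.549 -2.361
vertex 2.143 -0.935 -3.244
endloop
endfacet
facet normal 0.556 -0.831 0.018
outer loop
vertex 2.143 -0.935 -3.244
vertex 2.098 -0.935 -1.822
vertex 1.549 -1.321 -2.706
endloop
endfacet
facet normal 0.555 -0.831 0.018
outer loop
vertex 2.693 -0.549 -2.361
vertex 2.098 -0.935 -1.822
vertex 2.143 -0.935 -3.244
endloop
endfacet
facet normal 0.622 -0.553 -0.554
outer loop
vertex 5.208 -1.557 -1.651
vertex 4.439 -2.156 -1.917
vertex 4.663 -1.344 -2.475
endloop
endfacet
facet normal 0.186 0.974 0.128
outer loop
vertex 5.208 -1.557 -1.651
vertex 4.663 -1.344 -2.475
vertex 3.481 -1.304 -1.063
endloop
endfacet
facet normal 0.622 -0.553 -0.554
outer loop
vertex 4.663 -1.344 -2.475
vertex 4.439 -2.156 -1.917
vertex 3.895 -1.943 -2.74
endloop
endfacet
facet normal -0.467 0.782 -0.413
outer loop
vertex 4.663 -1.344 -2.475
vertex 3.895 -1.943 -2.74
vertex 3.481 -1.304 -1.063
endloop
endfacet
facet normal 0.622 -0.553 -0.554
outer loop
vertex 3.895 -1.943 -2.74
vertex 4.439 -2.156 -1.917
vertex 3.671 -2.755 -2.182
endloop
endfacet
facet normal -0.960 0.081 -0.268
outer loop
vertex 3.895 -1.943 -2.74
vertex 3.671 -2.755 -2.182
vertex 3.481 -1.304 -1.063
endloop
endfacet
facet normal 0.622 -0.553 -0.554
outer loop
vertex 3.671 -2.755 -2.182
vertex 4.439 -2.156 -1.917
vertex 4.215 -2.967 -1.359
endloop
endfacet
facet normal -0.801 -0.428 0.419
outer loop
vertex 3.671 -2.755 -2.182
vertex 4.215 -2.967 -1.359
vertex 3.481 -1.304 -1.063
endloop
endfacet
facet normal 0.622 -0.553 -0.554
outer loop
vertex 4.215 -2.967 -1.359
vertex 4.439 -2.156 -1.917
vertex 4.984 -2.368 -1.093
endloop
endfacet
facet normal -0.148 -0.236 0.960
outer loop
vertex 4.215 -2.967 -1.359
vertex 4.984 -2.368 -1.093
vertex 3.481 -1.304 -1.063
endloop
endfacet
facet normal 0.622 -0.553 -0.554
outer loop
vertex 4.984 -2.368 -1.093
vertex 4.439 -2.156 -1.917
vertex 5.208 -1.557 -1.651
endloop
endfacet
facet normal 0.346 0.465 0.815
outer loop
vertex 4.984 -2.368 -1.093
vertex 5.208 -1.557 -1.651
vertex 3.481 -1.304 -1.063
endloop
endfacet

endsolid
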